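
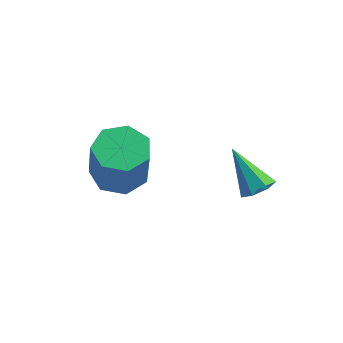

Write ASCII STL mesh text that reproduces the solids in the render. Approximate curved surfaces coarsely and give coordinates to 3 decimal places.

solid 
facet normal -0.246 0.290 -0.925
outer loop
vertex -3.041 -3.281 2.024
vertex -3.697 -2.668 2.391
vertex -2.761 -2.505 2.193
endloop
endfacet
facet normal 0.911 -0.258 -0.323
outer loop
vertex -3.041 -3.281 2.024
vertex -2.761 -2.505 2.193
vertex -2.548 -3.866 3.882
endloop
endfacet
facet normal 0.911 -0.258 -0.323
outer loop
vertex -2.548 -3.866 3.882
vertex -2.761 -2.505 2.193
vertex -2.268 -3.09 4.052
endloop
endfacet
facet normal 0.245 -0.291 0.925
outer loop
vertex -2.548 -3.866 3.882
vertex -2.268 -3.09 4.052
vertex -3.203 -3.252 4.249
endloop
endfacet
facet normal -0.246 0.292 -0.924
outer loop
vertex -2.761 -2.505 2.193
vertex -3.697 -2.668 2.391
vertex -3.185 -1.852 2.512
endloop
endfacet
facet normal 0.828 0.559 -0.044
outer loop
vertex -2.761 -2.505 2.193
vertex -3.185 -1.852 2.512
vertex -2.268 -3.09 4.052
endloop
endfacet
facet normal 0.828 0.559 -0.044
outer loop
vertex -2.268 -3.09 4.052
vertex -3.185 -1.852 2.512
vertex -2.692 -2.437 4.37
endloop
endfacet
facet normal 0.245 -0.291 0.925
outer loop
vertex -2.268 -3.09 4.052
vertex -2.692 -2.437 4.37
vertex -3.203 -3.252 4.249
endloop
endfacet
facet normal -0.245 0.291 -0.925
outer loop
vertex -3.185 -1.852 2.512
vertex -3.697 -2.668 2.391
vertex -3.995 -1.813 2.739
endloop
endfacet
facet normal 0.121 0.956 0.269
outer loop
vertex -3.185 -1.852 2.512
vertex -3.995 -1.813 2.739
vertex -2.692 -2.437 4.37
endloop
endfacet
facet normal 0.122 0.956 0.268
outer loop
vertex -2.692 -2.437 4.37
vertex -3.995 -1.813 2.739
vertex -3.502 -2.398 4.598
endloop
endfacet
facet normal 0.246 -0.292 0.924
outer loop
vertex -2.692 -2.437 4.37
vertex -3.502 -2.398 4.598
vertex -3.203 -3.252 4.249
endloop
endfacet
facet normal -0.245 0.291 -0.925
outer loop
vertex -3.995 -1.813 2.739
vertex -3.697 -2.668 2.391
vertex -4.58 -2.417 2.704
endloop
endfacet
facet normal -0.676 0.633 0.378
outer loop
vertex -3.995 -1.813 2.739
vertex -4.58 -2.417 2.704
vertex -3.502 -2.398 4.598
endloop
endfacet
facet normal -0.676 0.632 0.378
outer loop
vertex -3.502 -2.398 4.598
vertex -4.58 -2.417 2.704
vertex -4.087 -3.002 4.562
endloop
endfacet
facet normal 0.245 -0.292 0.925
outer loop
vertex -3.502 -2.398 4.598
vertex -4.087 -3.002 4.562
vertex -3.203 -3.252 4.249
endloop
endfacet
facet normal -0.245 0.291 -0.925
outer loop
vertex -4.58 -2.417 2.704
vertex -3.697 -2.668 2.391
vertex -4.5 -3.21 2.433
endloop
endfacet
facet normal -0.965 -0.167 0.203
outer loop
vertex -4.58 -2.417 2.704
vertex -4.5 -3.21 2.433
vertex -4.087 -3.002 4.562
endloop
endfacet
facet normal -0.965 -0.168 0.204
outer loop
vertex -4.087 -3.002 4.562
vertex -4.5 -3.21 2.433
vertex -4.006 -3.795 4.292
endloop
endfacet
facet normal 0.246 -0.290 0.925
outer loop
vertex -4.087 -3.002 4.562
vertex -4.006 -3.795 4.292
vertex -3.203 -3.252 4.249
endloop
endfacet
facet normal -0.245 0.292 -0.924
outer loop
vertex -4.5 -3.21 2.433
vertex -3.697 -2.668 2.391
vertex -3.815 -3.594 2.13
endloop
endfacet
facet normal -0.527 -0.841 -0.125
outer loop
vertex -4.5 -3.21 2.433
vertex -3.815 -3.594 2.13
vertex -4.006 -3.795 4.292
endloop
endfacet
facet normal -0.527 -0.841 -0.125
outer loop
vertex -4.006 -3.795 4.292
vertex -3.815 -3.594 2.13
vertex -3.322 -4.179 3.989
endloop
endfacet
facet normal 0.246 -0.291 0.925
outer loop
vertex -4.006 -3.795 4.292
vertex -3.322 -4.179 3.989
vertex -3.203 -3.252 4.249
endloop
endfacet
facet normal -0.245 0.292 -0.925
outer loop
vertex -3.815 -3.594 2.13
vertex -3.697 -2.668 2.391
vertex -3.041 -3.281 2.024
endloop
endfacet
facet normal 0.307 -0.881 -0.359
outer loop
vertex -3.815 -3.594 2.13
vertex -3.041 -3.281 2.024
vertex -3.322 -4.179 3.989
endloop
endfacet
facet normal 0.307 -0.881 -0.359
outer loop
vertex -3.322 -4.179 3.989
vertex -3.041 -3.281 2.024
vertex -2.548 -3.866 3.882
endloop
endfacet
facet normal 0.245 -0.291 0.925
outer loop
vertex -3.322 -4.179 3.989
vertex -2.548 -3.866 3.882
vertex -3.203 -3.252 4.249
endloop
endfacet
facet normal 0.613 -0.100 -0.784
outer loop
vertex 0.709 -0.821 2.229
vertex 0.236 -0.619 1.833
vertex 0.686 -0.265 2.14
endloop
endfacet
facet normal 0.558 0.154 0.816
outer loop
vertex 0.709 -0.821 2.229
vertex 0.686 -0.265 2.14
vertex -0.856 -0.441 3.227
endloop
endfacet
facet normal 0.614 -0.101 -0.783
outer loop
vertex 0.686 -0.265 2.14
vertex 0.236 -0.619 1.833
vertex 0.324 0.025 1.819
endloop
endfacet
facet normal 0.245 0.841 0.483
outer loop
vertex 0.686 -0.265 2.14
vertex 0.324 0.025 1.819
vertex -0.856 -0.441 3.227
endloop
endfacet
facet normal 0.612 -0.101 -0.784
outer loop
vertex 0.324 0.025 1.819
vertex 0.236 -0.619 1.833
vertex -0.105 -0.17 1.509
endloop
endfacet
facet normal -0.396 0.918 -0.029
outer loop
vertex 0.324 0.025 1.819
vertex -0.105 -0.17 1.509
vertex -0.856 -0.441 3.227
endloop
endfacet
facet normal 0.613 -0.099 -0.783
outer loop
vertex -0.105 -0.17 1.509
vertex 0.236 -0.619 1.833
vertex -0.277 -0.703 1.442
endloop
endfacet
facet normal -0.884 0.327 -0.335
outer loop
vertex -0.105 -0.17 1.509
vertex -0.277 -0.703 1.442
vertex -0.856 -0.441 3.227
endloop
endfacet
facet normal 0.613 -0.099 -0.784
outer loop
vertex -0.277 -0.703 1.442
vertex 0.236 -0.619 1.833
vertex -0.063 -1.173 1.669
endloop
endfacet
facet normal -0.850 -0.486 -0.204
outer loop
vertex -0.277 -0.703 1.442
vertex -0.063 -1.173 1.669
vertex -0.856 -0.441 3.227
endloop
endfacet
facet normal 0.614 -0.100 -0.783
outer loop
vertex -0.063 -1.173 1.669
vertex 0.236 -0.619 1.833
vertex 0.376 -1.225 2.02
endloop
endfacet
facet normal -0.320 -0.910 0.265
outer loop
vertex -0.063 -1.173 1.669
vertex 0.376 -1.225 2.02
vertex -0.856 -0.441 3.227
endloop
endfacet
facet normal 0.613 -0.100 -0.784
outer loop
vertex 0.376 -1.225 2.02
vertex 0.236 -0.619 1.833
vertex 0.709 -0.821 2.229
endloop
endfacet
facet normal 0.307 -0.624 0.718
outer loop
vertex 0.376 -1.225 2.02
vertex 0.709 -0.821 2.229
vertex -0.856 -0.441 3.227
endloop
endfacet

endsolid


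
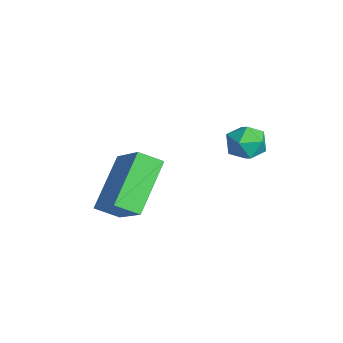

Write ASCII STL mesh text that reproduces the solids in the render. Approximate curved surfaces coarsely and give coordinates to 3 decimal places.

solid 
facet normal 0.374 0.913 0.163
outer loop
vertex 1.976 0.774 -0.435
vertex 1.599 0.832 0.107
vertex 2.208 0.574 0.153
endloop
endfacet
facet normal 0.852 0.497 -0.167
outer loop
vertex 1.976 0.774 -0.435
vertex 2.208 0.574 0.153
vertex 2.316 0.207 -0.388
endloop
endfacet
facet normal 0.563 0.273 -0.780
outer loop
vertex 1.976 0.774 -0.435
vertex 2.316 0.207 -0.388
vertex 1.774 0.238 -0.768
endloop
endfacet
facet normal -0.091 0.550 -0.830
outer loop
vertex 1.976 0.774 -0.435
vertex 1.774 0.238 -0.768
vertex 1.331 0.625 -0.463
endloop
endfacet
facet normal -0.208 0.947 -0.246
outer loop
vertex 1.976 0.774 -0.435
vertex 1.331 0.625 -0.463
vertex 1.599 0.832 0.107
endloop
endfacet
facet normal 0.967 -0.075 0.244
outer loop
vertex 2.316 0.207 -0.388
vertex 2.208 0.574 0.153
vertex 2.149 -0.085 0.183
endloop
endfacet
facet normal 0.195 0.598 0.777
outer loop
vertex 2.208 0.574 0.153
vertex 1.599 0.832 0.107
vertex 1.706 0.302 0.488
endloop
endfacet
facet normal -0.749 0.653 0.115
outer loop
vertex 1.599 0.832 0.107
vertex 1.331 0.625 -0.463
vertex 1.164 0.333 0.108
endloop
endfacet
facet normal -0.560 0.012 -0.829
outer loop
vertex 1.331 0.625 -0.463
vertex 1.774 0.238 -0.768
vertex 1.272 -0.034 -0.433
endloop
endfacet
facet normal 0.499 -0.437 -0.748
outer loop
vertex 1.774 0.238 -0.768
vertex 2.316 0.207 -0.388
vertex 1.881 -0.292 -0.387
endloop
endfacet
facet normal 0.091 -0.550 0.830
outer loop
vertex 1.504 -0.234 0.155
vertex 2.149 -0.085 0.183
vertex 1.706 0.302 0.488
endloop
endfacet
facet normal -0.563 -0.273 0.780
outer loop
vertex 1.504 -0.234 0.155
vertex 1.706 0.302 0.488
vertex 1.164 0.333 0.108
endloop
endfacet
facet normal -0.852 -0.497 0.167
outer loop
vertex 1.504 -0.234 0.155
vertex 1.164 0.333 0.108
vertex 1.272 -0.034 -0.433
endloop
endfacet
facet normal -0.374 -0.913 -0.163
outer loop
vertex 1.504 -0.234 0.155
vertex 1.272 -0.034 -0.433
vertex 1.881 -0.292 -0.387
endloop
endfacet
facet normal 0.208 -0.947 0.246
outer loop
vertex 1.504 -0.234 0.155
vertex 1.881 -0.292 -0.387
vertex 2.149 -0.085 0.183
endloop
endfacet
facet normal 0.560 -0.012 0.829
outer loop
vertex 1.706 0.302 0.488
vertex 2.149 -0.085 0.183
vertex 2.208 0.574 0.153
endloop
endfacet
facet normal -0.499 0.437 0.748
outer loop
vertex 1.164 0.333 0.108
vertex 1.706 0.302 0.488
vertex 1.599 0.832 0.107
endloop
endfacet
facet normal -0.967 0.075 -0.244
outer loop
vertex 1.272 -0.034 -0.433
vertex 1.164 0.333 0.108
vertex 1.331 0.625 -0.463
endloop
endfacet
facet normal -0.195 -0.598 -0.777
outer loop
vertex 1.881 -0.292 -0.387
vertex 1.272 -0.034 -0.433
vertex 1.774 0.238 -0.768
endloop
endfacet
facet normal 0.749 -0.653 -0.115
outer loop
vertex 2.149 -0.085 0.183
vertex 1.881 -0.292 -0.387
vertex 2.316 0.207 -0.388
endloop
endfacet
facet normal -0.588 0.524 0.616
outer loop
vertex -0.4 -2.851 -1.548
vertex 0.923 -2.61 -0.491
vertex -0.203 -2.154 -1.953
endloop
endfacet
facet normal -0.774 -0.140 -0.618
outer loop
vertex 0.937 -3.17 -3.149
vertex -0.4 -2.851 -1.548
vertex -0.203 -2.154 -1.953
endloop
endfacet
facet normal -0.588 0.524 0.616
outer loop
vertex -0.203 -2.154 -1.953
vertex 0.923 -2.61 -0.491
vertex 1.119 -1.912 -0.897
endloop
endfacet
facet normal 0.236 0.840 -0.488
outer loop
vertex 1.119 -1.912 -0.897
vertex 0.937 -3.17 -3.149
vertex -0.203 -2.154 -1.953
endloop
endfacet
facet normal -0.237 -0.840 0.488
outer loop
vertex -0.4 -2.851 -1.548
vertex 2.063 -3.626 -1.687
vertex 0.923 -2.61 -0.491
endloop
endfacet
facet normal -0.774 -0.142 -0.618
outer loop
vertex 0.741 -3.868 -2.743
vertex -0.4 -2.851 -1.548
vertex 0.937 -3.17 -3.149
endloop
endfacet
facet normal -0.237 -0.840 0.489
outer loop
vertex 0.741 -3.868 -2.743
vertex 2.063 -3.626 -1.687
vertex -0.4 -2.851 -1.548
endloop
endfacet
facet normal 0.774 0.142 0.617
outer loop
vertex 0.923 -2.61 -0.491
vertex 2.063 -3.626 -1.687
vertex 1.119 -1.912 -0.897
endloop
endfacet
facet normal 0.237 0.840 -0.488
outer loop
vertex 2.26 -2.929 -2.092
vertex 0.937 -3.17 -3.149
vertex 1.119 -1.912 -0.897
endloop
endfacet
facet normal 0.773 0.141 0.618
outer loop
vertex 1.119 -1.912 -0.897
vertex 2.063 -3.626 -1.687
vertex 2.26 -2.929 -2.092
endloop
endfacet
facet normal 0.588 -0.524 -0.616
outer loop
vertex 2.26 -2.929 -2.092
vertex 0.741 -3.868 -2.743
vertex 0.937 -3.17 -3.149
endloop
endfacet
facet normal 0.588 -0.524 -0.616
outer loop
vertex 2.063 -3.626 -1.687
vertex 0.741 -3.868 -2.743
vertex 2.26 -2.929 -2.092
endloop
endfacet

endsolid


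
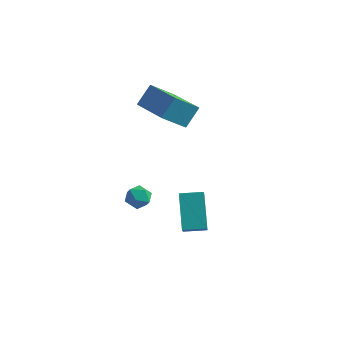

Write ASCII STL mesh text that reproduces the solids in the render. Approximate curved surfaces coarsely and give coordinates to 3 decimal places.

solid 
facet normal -0.513 -0.547 0.662
outer loop
vertex -1.593 1.264 4.089
vertex -3.363 2.459 3.704
vertex -1.944 0.438 3.135
endloop
endfacet
facet normal 0.815 -0.551 0.177
outer loop
vertex -1.077 1.361 2.016
vertex -1.593 1.264 4.089
vertex -1.944 0.438 3.135
endloop
endfacet
facet normal -0.512 -0.546 0.663
outer loop
vertex -1.944 0.438 3.135
vertex -3.363 2.459 3.704
vertex -3.714 1.632 2.751
endloop
endfacet
facet normal -0.268 -0.631 -0.728
outer loop
vertex -3.714 1.632 2.751
vertex -1.077 1.361 2.016
vertex -1.944 0.438 3.135
endloop
endfacet
facet normal 0.268 0.631 0.728
outer loop
vertex -1.593 1.264 4.089
vertex -2.496 3.382 2.585
vertex -3.363 2.459 3.704
endloop
endfacet
facet normal 0.816 -0.551 0.177
outer loop
vertex -0.726 2.188 2.969
vertex -1.593 1.264 4.089
vertex -1.077 1.361 2.016
endloop
endfacet
facet normal 0.268 0.631 0.728
outer loop
vertex -0.726 2.188 2.969
vertex -2.496 3.382 2.585
vertex -1.593 1.264 4.089
endloop
endfacet
facet normal -0.816 0.551 -0.178
outer loop
vertex -3.363 2.459 3.704
vertex -2.496 3.382 2.585
vertex -3.714 1.632 2.751
endloop
endfacet
facet normal -0.268 -0.631 -0.728
outer loop
vertex -2.847 2.556 1.631
vertex -1.077 1.361 2.016
vertex -3.714 1.632 2.751
endloop
endfacet
facet normal -0.816 0.551 -0.177
outer loop
vertex -3.714 1.632 2.751
vertex -2.496 3.382 2.585
vertex -2.847 2.556 1.631
endloop
endfacet
facet normal 0.513 0.546 -0.663
outer loop
vertex -2.847 2.556 1.631
vertex -0.726 2.188 2.969
vertex -1.077 1.361 2.016
endloop
endfacet
facet normal 0.513 0.547 -0.662
outer loop
vertex -2.496 3.382 2.585
vertex -0.726 2.188 2.969
vertex -2.847 2.556 1.631
endloop
endfacet
facet normal -0.916 -0.394 -0.077
outer loop
vertex 0.403 -3.204 1.159
vertex 0.161 -2.483 0.35
vertex 1.073 -4.498 -0.196
endloop
endfacet
facet normal 0.218 -0.650 0.728
outer loop
vertex 2.099 -4.057 -0.11
vertex 0.403 -3.204 1.159
vertex 1.073 -4.498 -0.196
endloop
endfacet
facet normal -0.916 -0.394 -0.077
outer loop
vertex 1.073 -4.498 -0.196
vertex 0.161 -2.483 0.35
vertex 0.831 -3.777 -1.005
endloop
endfacet
facet normal 0.337 -0.651 -0.681
outer loop
vertex 0.831 -3.777 -1.005
vertex 2.099 -4.057 -0.11
vertex 1.073 -4.498 -0.196
endloop
endfacet
facet normal -0.337 0.651 0.681
outer loop
vertex 0.403 -3.204 1.159
vertex 1.187 -2.042 0.436
vertex 0.161 -2.483 0.35
endloop
endfacet
facet normal 0.218 -0.650 0.728
outer loop
vertex 1.429 -2.763 1.245
vertex 0.403 -3.204 1.159
vertex 2.099 -4.057 -0.11
endloop
endfacet
facet normal -0.337 0.651 0.681
outer loop
vertex 1.429 -2.763 1.245
vertex 1.187 -2.042 0.436
vertex 0.403 -3.204 1.159
endloop
endfacet
facet normal -0.218 0.650 -0.728
outer loop
vertex 0.161 -2.483 0.35
vertex 1.187 -2.042 0.436
vertex 0.831 -3.777 -1.005
endloop
endfacet
facet normal 0.337 -0.651 -0.681
outer loop
vertex 1.857 -3.336 -0.919
vertex 2.099 -4.057 -0.11
vertex 0.831 -3.777 -1.005
endloop
endfacet
facet normal -0.218 0.650 -0.728
outer loop
vertex 0.831 -3.777 -1.005
vertex 1.187 -2.042 0.436
vertex 1.857 -3.336 -0.919
endloop
endfacet
facet normal 0.916 0.394 0.077
outer loop
vertex 1.857 -3.336 -0.919
vertex 1.429 -2.763 1.245
vertex 2.099 -4.057 -0.11
endloop
endfacet
facet normal 0.916 0.394 0.077
outer loop
vertex 1.187 -2.042 0.436
vertex 1.429 -2.763 1.245
vertex 1.857 -3.336 -0.919
endloop
endfacet
facet normal 0.437 0.753 -0.492
outer loop
vertex -2.361 -0.464 -2.78
vertex -2.874 -0.001 -2.527
vertex -2.255 -0.11 -2.144
endloop
endfacet
facet normal 0.918 0.262 -0.299
outer loop
vertex -2.361 -0.464 -2.78
vertex -2.255 -0.11 -2.144
vertex -2.072 -0.82 -2.204
endloop
endfacet
facet normal 0.724 -0.362 -0.587
outer loop
vertex -2.361 -0.464 -2.78
vertex -2.072 -0.82 -2.204
vertex -2.578 -1.15 -2.625
endloop
endfacet
facet normal 0.125 -0.256 -0.958
outer loop
vertex -2.361 -0.464 -2.78
vertex -2.578 -1.15 -2.625
vertex -3.073 -0.644 -2.825
endloop
endfacet
facet normal -0.053 0.433 -0.900
outer loop
vertex -2.361 -0.464 -2.78
vertex -3.073 -0.644 -2.825
vertex -2.874 -0.001 -2.527
endloop
endfacet
facet normal 0.890 0.195 0.412
outer loop
vertex -2.072 -0.82 -2.204
vertex -2.255 -0.11 -2.144
vertex -2.407 -0.576 -1.595
endloop
endfacet
facet normal 0.114 0.989 0.098
outer loop
vertex -2.255 -0.11 -2.144
vertex -2.874 -0.001 -2.527
vertex -2.902 -0.07 -1.795
endloop
endfacet
facet normal -0.680 0.471 -0.563
outer loop
vertex -2.874 -0.001 -2.527
vertex -3.073 -0.644 -2.825
vertex -3.408 -0.4 -2.216
endloop
endfacet
facet normal -0.394 -0.644 -0.656
outer loop
vertex -3.073 -0.644 -2.825
vertex -2.578 -1.15 -2.625
vertex -3.225 -1.11 -2.276
endloop
endfacet
facet normal 0.577 -0.815 -0.055
outer loop
vertex -2.578 -1.15 -2.625
vertex -2.072 -0.82 -2.204
vertex -2.606 -1.219 -1.893
endloop
endfacet
facet normal -0.125 0.256 0.958
outer loop
vertex -3.119 -0.756 -1.64
vertex -2.407 -0.576 -1.595
vertex -2.902 -0.07 -1.795
endloop
endfacet
facet normal -0.724 0.362 0.587
outer loop
vertex -3.119 -0.756 -1.64
vertex -2.902 -0.07 -1.795
vertex -3.408 -0.4 -2.216
endloop
endfacet
facet normal -0.918 -0.262 0.299
outer loop
vertex -3.119 -0.756 -1.64
vertex -3.408 -0.4 -2.216
vertex -3.225 -1.11 -2.276
endloop
endfacet
facet normal -0.437 -0.753 0.492
outer loop
vertex -3.119 -0.756 -1.64
vertex -3.225 -1.11 -2.276
vertex -2.606 -1.219 -1.893
endloop
endfacet
facet normal 0.053 -0.433 0.900
outer loop
vertex -3.119 -0.756 -1.64
vertex -2.606 -1.219 -1.893
vertex -2.407 -0.576 -1.595
endloop
endfacet
facet normal 0.394 0.644 0.656
outer loop
vertex -2.902 -0.07 -1.795
vertex -2.407 -0.576 -1.595
vertex -2.255 -0.11 -2.144
endloop
endfacet
facet normal -0.577 0.815 0.055
outer loop
vertex -3.408 -0.4 -2.216
vertex -2.902 -0.07 -1.795
vertex -2.874 -0.001 -2.527
endloop
endfacet
facet normal -0.890 -0.195 -0.412
outer loop
vertex -3.225 -1.11 -2.276
vertex -3.408 -0.4 -2.216
vertex -3.073 -0.644 -2.825
endloop
endfacet
facet normal -0.114 -0.989 -0.098
outer loop
vertex -2.606 -1.219 -1.893
vertex -3.225 -1.11 -2.276
vertex -2.578 -1.15 -2.625
endloop
endfacet
facet normal 0.680 -0.471 0.563
outer loop
vertex -2.407 -0.576 -1.595
vertex -2.606 -1.219 -1.893
vertex -2.072 -0.82 -2.204
endloop
endfacet

endsolid


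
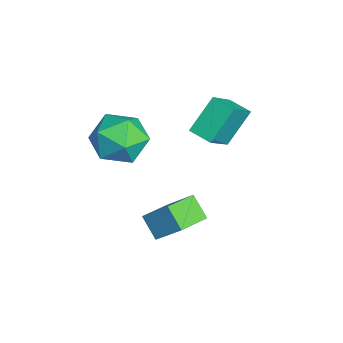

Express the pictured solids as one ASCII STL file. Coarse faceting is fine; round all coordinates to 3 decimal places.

solid 
facet normal -0.662 0.713 -0.233
outer loop
vertex -0.795 -1.468 -2.763
vertex -0.139 -1.081 -3.442
vertex -1.32 -2.27 -3.727
endloop
endfacet
facet normal -0.643 -0.379 0.665
outer loop
vertex -0.441 -3.219 -3.418
vertex -0.795 -1.468 -2.763
vertex -1.32 -2.27 -3.727
endloop
endfacet
facet normal -0.662 0.713 -0.233
outer loop
vertex -1.32 -2.27 -3.727
vertex -0.139 -1.081 -3.442
vertex -0.665 -1.884 -4.406
endloop
endfacet
facet normal -0.387 -0.590 -0.709
outer loop
vertex -0.665 -1.884 -4.406
vertex -0.441 -3.219 -3.418
vertex -1.32 -2.27 -3.727
endloop
endfacet
facet normal 0.387 0.589 0.709
outer loop
vertex -0.795 -1.468 -2.763
vertex 0.74 -2.03 -3.133
vertex -0.139 -1.081 -3.442
endloop
endfacet
facet normal -0.642 -0.379 0.666
outer loop
vertex 0.085 -2.416 -2.454
vertex -0.795 -1.468 -2.763
vertex -0.441 -3.219 -3.418
endloop
endfacet
facet normal 0.387 0.590 0.709
outer loop
vertex 0.085 -2.416 -2.454
vertex 0.74 -2.03 -3.133
vertex -0.795 -1.468 -2.763
endloop
endfacet
facet normal 0.643 0.379 -0.666
outer loop
vertex -0.139 -1.081 -3.442
vertex 0.74 -2.03 -3.133
vertex -0.665 -1.884 -4.406
endloop
endfacet
facet normal -0.386 -0.590 -0.709
outer loop
vertex 0.215 -2.832 -4.097
vertex -0.441 -3.219 -3.418
vertex -0.665 -1.884 -4.406
endloop
endfacet
facet normal 0.643 0.379 -0.666
outer loop
vertex -0.665 -1.884 -4.406
vertex 0.74 -2.03 -3.133
vertex 0.215 -2.832 -4.097
endloop
endfacet
facet normal 0.662 -0.713 0.233
outer loop
vertex 0.215 -2.832 -4.097
vertex 0.085 -2.416 -2.454
vertex -0.441 -3.219 -3.418
endloop
endfacet
facet normal 0.661 -0.713 0.233
outer loop
vertex 0.74 -2.03 -3.133
vertex 0.085 -2.416 -2.454
vertex 0.215 -2.832 -4.097
endloop
endfacet
facet normal -0.386 0.549 0.741
outer loop
vertex -3.871 -0.458 -0.314
vertex -3.216 0.201 -0.461
vertex -4.826 0.262 -1.346
endloop
endfacet
facet normal -0.696 -0.701 0.156
outer loop
vertex -4.204 -0.621 -2.539
vertex -3.871 -0.458 -0.314
vertex -4.826 0.262 -1.346
endloop
endfacet
facet normal -0.387 0.548 0.742
outer loop
vertex -4.826 0.262 -1.346
vertex -3.216 0.201 -0.461
vertex -4.172 0.921 -1.492
endloop
endfacet
facet normal -0.605 0.456 -0.653
outer loop
vertex -4.172 0.921 -1.492
vertex -4.204 -0.621 -2.539
vertex -4.826 0.262 -1.346
endloop
endfacet
facet normal 0.605 -0.456 0.653
outer loop
vertex -3.871 -0.458 -0.314
vertex -2.594 -0.682 -1.654
vertex -3.216 0.201 -0.461
endloop
endfacet
facet normal -0.696 -0.701 0.156
outer loop
vertex -3.248 -1.341 -1.508
vertex -3.871 -0.458 -0.314
vertex -4.204 -0.621 -2.539
endloop
endfacet
facet normal 0.605 -0.456 0.653
outer loop
vertex -3.248 -1.341 -1.508
vertex -2.594 -0.682 -1.654
vertex -3.871 -0.458 -0.314
endloop
endfacet
facet normal 0.696 0.701 -0.156
outer loop
vertex -3.216 0.201 -0.461
vertex -2.594 -0.682 -1.654
vertex -4.172 0.921 -1.492
endloop
endfacet
facet normal -0.605 0.456 -0.653
outer loop
vertex -3.549 0.038 -2.686
vertex -4.204 -0.621 -2.539
vertex -4.172 0.921 -1.492
endloop
endfacet
facet normal 0.696 0.701 -0.155
outer loop
vertex -4.172 0.921 -1.492
vertex -2.594 -0.682 -1.654
vertex -3.549 0.038 -2.686
endloop
endfacet
facet normal 0.386 -0.549 -0.741
outer loop
vertex -3.549 0.038 -2.686
vertex -3.248 -1.341 -1.508
vertex -4.204 -0.621 -2.539
endloop
endfacet
facet normal 0.387 -0.549 -0.741
outer loop
vertex -2.594 -0.682 -1.654
vertex -3.248 -1.341 -1.508
vertex -3.549 0.038 -2.686
endloop
endfacet
facet normal -0.962 0.072 0.262
outer loop
vertex -4.792 -3.838 -2.559
vertex -4.513 -4.109 -1.458
vertex -4.522 -2.993 -1.8
endloop
endfacet
facet normal -0.812 0.511 -0.280
outer loop
vertex -4.792 -3.838 -2.559
vertex -4.522 -2.993 -1.8
vertex -4.116 -2.947 -2.893
endloop
endfacet
facet normal -0.560 0.118 -0.820
outer loop
vertex -4.792 -3.838 -2.559
vertex -4.116 -2.947 -2.893
vertex -3.856 -4.035 -3.227
endloop
endfacet
facet normal -0.555 -0.565 -0.611
outer loop
vertex -4.792 -3.838 -2.559
vertex -3.856 -4.035 -3.227
vertex -4.101 -4.753 -2.34
endloop
endfacet
facet normal -0.803 -0.593 0.058
outer loop
vertex -4.792 -3.838 -2.559
vertex -4.101 -4.753 -2.34
vertex -4.513 -4.109 -1.458
endloop
endfacet
facet normal -0.294 0.953 -0.069
outer loop
vertex -4.116 -2.947 -2.893
vertex -4.522 -2.993 -1.8
vertex -3.419 -2.667 -2.0
endloop
endfacet
facet normal -0.536 0.243 0.808
outer loop
vertex -4.522 -2.993 -1.8
vertex -4.513 -4.109 -1.458
vertex -3.664 -3.385 -1.113
endloop
endfacet
facet normal -0.278 -0.833 0.478
outer loop
vertex -4.513 -4.109 -1.458
vertex -4.101 -4.753 -2.34
vertex -3.404 -4.473 -1.447
endloop
endfacet
facet normal 0.123 -0.788 -0.604
outer loop
vertex -4.101 -4.753 -2.34
vertex -3.856 -4.035 -3.227
vertex -2.998 -4.427 -2.54
endloop
endfacet
facet normal 0.113 0.316 -0.942
outer loop
vertex -3.856 -4.035 -3.227
vertex -4.116 -2.947 -2.893
vertex -3.007 -3.311 -2.882
endloop
endfacet
facet normal 0.555 0.565 0.611
outer loop
vertex -2.728 -3.582 -1.781
vertex -3.419 -2.667 -2.0
vertex -3.664 -3.385 -1.113
endloop
endfacet
facet normal 0.560 -0.118 0.820
outer loop
vertex -2.728 -3.582 -1.781
vertex -3.664 -3.385 -1.113
vertex -3.404 -4.473 -1.447
endloop
endfacet
facet normal 0.812 -0.511 0.280
outer loop
vertex -2.728 -3.582 -1.781
vertex -3.404 -4.473 -1.447
vertex -2.998 -4.427 -2.54
endloop
endfacet
facet normal 0.962 -0.072 -0.262
outer loop
vertex -2.728 -3.582 -1.781
vertex -2.998 -4.427 -2.54
vertex -3.007 -3.311 -2.882
endloop
endfacet
facet normal 0.803 0.593 -0.058
outer loop
vertex -2.728 -3.582 -1.781
vertex -3.007 -3.311 -2.882
vertex -3.419 -2.667 -2.0
endloop
endfacet
facet normal -0.123 0.788 0.604
outer loop
vertex -3.664 -3.385 -1.113
vertex -3.419 -2.667 -2.0
vertex -4.522 -2.993 -1.8
endloop
endfacet
facet normal -0.113 -0.316 0.942
outer loop
vertex -3.404 -4.473 -1.447
vertex -3.664 -3.385 -1.113
vertex -4.513 -4.109 -1.458
endloop
endfacet
facet normal 0.294 -0.953 0.069
outer loop
vertex -2.998 -4.427 -2.54
vertex -3.404 -4.473 -1.447
vertex -4.101 -4.753 -2.34
endloop
endfacet
facet normal 0.536 -0.243 -0.808
outer loop
vertex -3.007 -3.311 -2.882
vertex -2.998 -4.427 -2.54
vertex -3.856 -4.035 -3.227
endloop
endfacet
facet normal 0.278 0.833 -0.478
outer loop
vertex -3.419 -2.667 -2.0
vertex -3.007 -3.311 -2.882
vertex -4.116 -2.947 -2.893
endloop
endfacet

endsolid


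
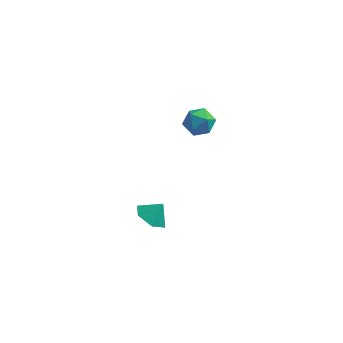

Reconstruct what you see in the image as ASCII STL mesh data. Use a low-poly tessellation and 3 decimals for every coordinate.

solid 
facet normal -0.184 0.915 0.358
outer loop
vertex 2.998 4.792 -0.828
vertex 2.153 4.438 -0.358
vertex 3.058 4.428 0.134
endloop
endfacet
facet normal 0.516 0.811 0.275
outer loop
vertex 2.998 4.792 -0.828
vertex 3.058 4.428 0.134
vertex 3.791 4.194 -0.552
endloop
endfacet
facet normal 0.636 0.654 -0.410
outer loop
vertex 2.998 4.792 -0.828
vertex 3.791 4.194 -0.552
vertex 3.338 4.06 -1.468
endloop
endfacet
facet normal 0.009 0.661 -0.751
outer loop
vertex 2.998 4.792 -0.828
vertex 3.338 4.06 -1.468
vertex 2.326 4.21 -1.348
endloop
endfacet
facet normal -0.498 0.822 -0.276
outer loop
vertex 2.998 4.792 -0.828
vertex 2.326 4.21 -1.348
vertex 2.153 4.438 -0.358
endloop
endfacet
facet normal 0.703 0.244 0.668
outer loop
vertex 3.791 4.194 -0.552
vertex 3.058 4.428 0.134
vertex 3.434 3.47 0.088
endloop
endfacet
facet normal -0.431 0.413 0.802
outer loop
vertex 3.058 4.428 0.134
vertex 2.153 4.438 -0.358
vertex 2.422 3.62 0.208
endloop
endfacet
facet normal -0.938 0.264 -0.225
outer loop
vertex 2.153 4.438 -0.358
vertex 2.326 4.21 -1.348
vertex 1.969 3.486 -0.708
endloop
endfacet
facet normal -0.118 0.002 -0.993
outer loop
vertex 2.326 4.21 -1.348
vertex 3.338 4.06 -1.468
vertex 2.702 3.252 -1.394
endloop
endfacet
facet normal 0.897 -0.011 -0.442
outer loop
vertex 3.338 4.06 -1.468
vertex 3.791 4.194 -0.552
vertex 3.607 3.242 -0.902
endloop
endfacet
facet normal -0.009 -0.661 0.751
outer loop
vertex 2.762 2.888 -0.432
vertex 3.434 3.47 0.088
vertex 2.422 3.62 0.208
endloop
endfacet
facet normal -0.636 -0.654 0.410
outer loop
vertex 2.762 2.888 -0.432
vertex 2.422 3.62 0.208
vertex 1.969 3.486 -0.708
endloop
endfacet
facet normal -0.516 -0.811 -0.275
outer loop
vertex 2.762 2.888 -0.432
vertex 1.969 3.486 -0.708
vertex 2.702 3.252 -1.394
endloop
endfacet
facet normal 0.184 -0.915 -0.358
outer loop
vertex 2.762 2.888 -0.432
vertex 2.702 3.252 -1.394
vertex 3.607 3.242 -0.902
endloop
endfacet
facet normal 0.498 -0.822 0.276
outer loop
vertex 2.762 2.888 -0.432
vertex 3.607 3.242 -0.902
vertex 3.434 3.47 0.088
endloop
endfacet
facet normal 0.118 -0.002 0.993
outer loop
vertex 2.422 3.62 0.208
vertex 3.434 3.47 0.088
vertex 3.058 4.428 0.134
endloop
endfacet
facet normal -0.897 0.011 0.442
outer loop
vertex 1.969 3.486 -0.708
vertex 2.422 3.62 0.208
vertex 2.153 4.438 -0.358
endloop
endfacet
facet normal -0.703 -0.244 -0.668
outer loop
vertex 2.702 3.252 -1.394
vertex 1.969 3.486 -0.708
vertex 2.326 4.21 -1.348
endloop
endfacet
facet normal 0.431 -0.413 -0.802
outer loop
vertex 3.607 3.242 -0.902
vertex 2.702 3.252 -1.394
vertex 3.338 4.06 -1.468
endloop
endfacet
facet normal 0.938 -0.264 0.225
outer loop
vertex 3.434 3.47 0.088
vertex 3.607 3.242 -0.902
vertex 3.791 4.194 -0.552
endloop
endfacet
facet normal -0.493 -0.344 -0.799
outer loop
vertex 2.857 -3.914 -2.495
vertex 1.984 -3.549 -2.114
vertex 2.56 -2.965 -2.72
endloop
endfacet
facet normal 0.951 0.307 0.040
outer loop
vertex 2.857 -3.914 -2.495
vertex 2.56 -2.965 -2.72
vertex 2.556 -3.151 -1.186
endloop
endfacet
facet normal -0.493 -0.344 -0.799
outer loop
vertex 2.56 -2.965 -2.72
vertex 1.984 -3.549 -2.114
vertex 1.687 -2.6 -2.339
endloop
endfacet
facet normal 0.424 0.899 0.110
outer loop
vertex 2.56 -2.965 -2.72
vertex 1.687 -2.6 -2.339
vertex 2.556 -3.151 -1.186
endloop
endfacet
facet normal -0.493 -0.344 -0.799
outer loop
vertex 1.687 -2.6 -2.339
vertex 1.984 -3.549 -2.114
vertex 1.111 -3.184 -1.732
endloop
endfacet
facet normal -0.228 0.801 0.554
outer loop
vertex 1.687 -2.6 -2.339
vertex 1.111 -3.184 -1.732
vertex 2.556 -3.151 -1.186
endloop
endfacet
facet normal -0.493 -0.344 -0.799
outer loop
vertex 1.111 -3.184 -1.732
vertex 1.984 -3.549 -2.114
vertex 1.409 -4.134 -1.507
endloop
endfacet
facet normal -0.354 0.109 0.929
outer loop
vertex 1.111 -3.184 -1.732
vertex 1.409 -4.134 -1.507
vertex 2.556 -3.151 -1.186
endloop
endfacet
facet normal -0.494 -0.344 -0.799
outer loop
vertex 1.409 -4.134 -1.507
vertex 1.984 -3.549 -2.114
vertex 2.281 -4.499 -1.889
endloop
endfacet
facet normal 0.174 -0.483 0.858
outer loop
vertex 1.409 -4.134 -1.507
vertex 2.281 -4.499 -1.889
vertex 2.556 -3.151 -1.186
endloop
endfacet
facet normal -0.493 -0.343 -0.800
outer loop
vertex 2.281 -4.499 -1.889
vertex 1.984 -3.549 -2.114
vertex 2.857 -3.914 -2.495
endloop
endfacet
facet normal 0.825 -0.384 0.414
outer loop
vertex 2.281 -4.499 -1.889
vertex 2.857 -3.914 -2.495
vertex 2.556 -3.151 -1.186
endloop
endfacet

endsolid


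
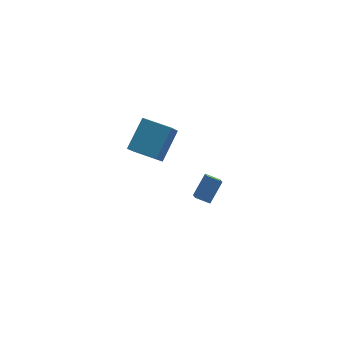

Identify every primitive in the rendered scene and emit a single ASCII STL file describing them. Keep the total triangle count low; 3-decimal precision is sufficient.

solid 
facet normal -0.859 0.289 0.422
outer loop
vertex -1.273 -1.23 -3.714
vertex -0.485 -0.508 -2.606
vertex -1.265 -0.546 -4.166
endloop
endfacet
facet normal -0.512 -0.470 -0.720
outer loop
vertex -0.475 -0.812 -4.554
vertex -1.273 -1.23 -3.714
vertex -1.265 -0.546 -4.166
endloop
endfacet
facet normal -0.859 0.289 0.423
outer loop
vertex -1.265 -0.546 -4.166
vertex -0.485 -0.508 -2.606
vertex -0.477 0.177 -3.058
endloop
endfacet
facet normal 0.010 0.834 -0.551
outer loop
vertex -0.477 0.177 -3.058
vertex -0.475 -0.812 -4.554
vertex -1.265 -0.546 -4.166
endloop
endfacet
facet normal -0.010 -0.834 0.551
outer loop
vertex -1.273 -1.23 -3.714
vertex 0.305 -0.774 -2.994
vertex -0.485 -0.508 -2.606
endloop
endfacet
facet normal -0.512 -0.469 -0.720
outer loop
vertex -0.483 -1.497 -4.102
vertex -1.273 -1.23 -3.714
vertex -0.475 -0.812 -4.554
endloop
endfacet
facet normal -0.011 -0.834 0.552
outer loop
vertex -0.483 -1.497 -4.102
vertex 0.305 -0.774 -2.994
vertex -1.273 -1.23 -3.714
endloop
endfacet
facet normal 0.512 0.469 0.720
outer loop
vertex -0.485 -0.508 -2.606
vertex 0.305 -0.774 -2.994
vertex -0.477 0.177 -3.058
endloop
endfacet
facet normal 0.011 0.834 -0.551
outer loop
vertex 0.313 -0.09 -3.446
vertex -0.475 -0.812 -4.554
vertex -0.477 0.177 -3.058
endloop
endfacet
facet normal 0.512 0.469 0.719
outer loop
vertex -0.477 0.177 -3.058
vertex 0.305 -0.774 -2.994
vertex 0.313 -0.09 -3.446
endloop
endfacet
facet normal 0.859 -0.289 -0.423
outer loop
vertex 0.313 -0.09 -3.446
vertex -0.483 -1.497 -4.102
vertex -0.475 -0.812 -4.554
endloop
endfacet
facet normal 0.859 -0.289 -0.422
outer loop
vertex 0.305 -0.774 -2.994
vertex -0.483 -1.497 -4.102
vertex 0.313 -0.09 -3.446
endloop
endfacet
facet normal -0.481 -0.586 -0.652
outer loop
vertex -3.786 -4.07 2.812
vertex -5.176 -3.147 3.008
vertex -3.331 -3.135 1.635
endloop
endfacet
facet normal 0.827 -0.550 -0.117
outer loop
vertex -2.344 -1.933 2.972
vertex -3.786 -4.07 2.812
vertex -3.331 -3.135 1.635
endloop
endfacet
facet normal -0.482 -0.585 -0.652
outer loop
vertex -3.331 -3.135 1.635
vertex -5.176 -3.147 3.008
vertex -4.721 -2.211 1.832
endloop
endfacet
facet normal 0.290 0.596 -0.749
outer loop
vertex -4.721 -2.211 1.832
vertex -2.344 -1.933 2.972
vertex -3.331 -3.135 1.635
endloop
endfacet
facet normal -0.290 -0.595 0.749
outer loop
vertex -3.786 -4.07 2.812
vertex -4.189 -1.945 4.345
vertex -5.176 -3.147 3.008
endloop
endfacet
facet normal 0.827 -0.549 -0.117
outer loop
vertex -2.799 -2.869 4.148
vertex -3.786 -4.07 2.812
vertex -2.344 -1.933 2.972
endloop
endfacet
facet normal -0.290 -0.595 0.749
outer loop
vertex -2.799 -2.869 4.148
vertex -4.189 -1.945 4.345
vertex -3.786 -4.07 2.812
endloop
endfacet
facet normal -0.827 0.549 0.117
outer loop
vertex -5.176 -3.147 3.008
vertex -4.189 -1.945 4.345
vertex -4.721 -2.211 1.832
endloop
endfacet
facet normal 0.290 0.595 -0.749
outer loop
vertex -3.734 -1.01 3.168
vertex -2.344 -1.933 2.972
vertex -4.721 -2.211 1.832
endloop
endfacet
facet normal -0.827 0.550 0.117
outer loop
vertex -4.721 -2.211 1.832
vertex -4.189 -1.945 4.345
vertex -3.734 -1.01 3.168
endloop
endfacet
facet normal 0.481 0.586 0.652
outer loop
vertex -3.734 -1.01 3.168
vertex -2.799 -2.869 4.148
vertex -2.344 -1.933 2.972
endloop
endfacet
facet normal 0.482 0.586 0.652
outer loop
vertex -4.189 -1.945 4.345
vertex -2.799 -2.869 4.148
vertex -3.734 -1.01 3.168
endloop
endfacet

endsolid


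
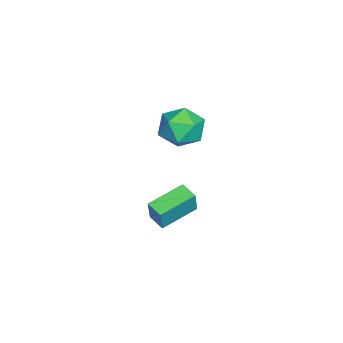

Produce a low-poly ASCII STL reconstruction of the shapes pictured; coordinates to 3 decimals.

solid 
facet normal -0.846 0.521 -0.113
outer loop
vertex -3.836 -2.188 1.564
vertex -4.302 -2.723 2.582
vertex -3.662 -1.664 2.675
endloop
endfacet
facet normal -0.288 0.883 -0.371
outer loop
vertex -3.836 -2.188 1.564
vertex -3.662 -1.664 2.675
vertex -2.731 -1.705 1.856
endloop
endfacet
facet normal 0.020 0.483 -0.876
outer loop
vertex -3.836 -2.188 1.564
vertex -2.731 -1.705 1.856
vertex -2.795 -2.789 1.257
endloop
endfacet
facet normal -0.347 -0.126 -0.929
outer loop
vertex -3.836 -2.188 1.564
vertex -2.795 -2.789 1.257
vertex -3.766 -3.418 1.705
endloop
endfacet
facet normal -0.883 -0.103 -0.458
outer loop
vertex -3.836 -2.188 1.564
vertex -3.766 -3.418 1.705
vertex -4.302 -2.723 2.582
endloop
endfacet
facet normal 0.182 0.970 0.159
outer loop
vertex -2.731 -1.705 1.856
vertex -3.662 -1.664 2.675
vertex -2.514 -1.942 3.055
endloop
endfacet
facet normal -0.721 0.385 0.576
outer loop
vertex -3.662 -1.664 2.675
vertex -4.302 -2.723 2.582
vertex -3.485 -2.571 3.503
endloop
endfacet
facet normal -0.781 -0.625 0.018
outer loop
vertex -4.302 -2.723 2.582
vertex -3.766 -3.418 1.705
vertex -3.549 -3.655 2.904
endloop
endfacet
facet normal 0.086 -0.663 -0.744
outer loop
vertex -3.766 -3.418 1.705
vertex -2.795 -2.789 1.257
vertex -2.618 -3.696 2.085
endloop
endfacet
facet normal 0.681 0.323 -0.657
outer loop
vertex -2.795 -2.789 1.257
vertex -2.731 -1.705 1.856
vertex -1.978 -2.637 2.178
endloop
endfacet
facet normal 0.347 0.126 0.929
outer loop
vertex -2.444 -3.172 3.196
vertex -2.514 -1.942 3.055
vertex -3.485 -2.571 3.503
endloop
endfacet
facet normal -0.020 -0.483 0.876
outer loop
vertex -2.444 -3.172 3.196
vertex -3.485 -2.571 3.503
vertex -3.549 -3.655 2.904
endloop
endfacet
facet normal 0.288 -0.883 0.371
outer loop
vertex -2.444 -3.172 3.196
vertex -3.549 -3.655 2.904
vertex -2.618 -3.696 2.085
endloop
endfacet
facet normal 0.846 -0.521 0.113
outer loop
vertex -2.444 -3.172 3.196
vertex -2.618 -3.696 2.085
vertex -1.978 -2.637 2.178
endloop
endfacet
facet normal 0.883 0.103 0.458
outer loop
vertex -2.444 -3.172 3.196
vertex -1.978 -2.637 2.178
vertex -2.514 -1.942 3.055
endloop
endfacet
facet normal -0.086 0.663 0.744
outer loop
vertex -3.485 -2.571 3.503
vertex -2.514 -1.942 3.055
vertex -3.662 -1.664 2.675
endloop
endfacet
facet normal -0.681 -0.323 0.657
outer loop
vertex -3.549 -3.655 2.904
vertex -3.485 -2.571 3.503
vertex -4.302 -2.723 2.582
endloop
endfacet
facet normal -0.182 -0.970 -0.159
outer loop
vertex -2.618 -3.696 2.085
vertex -3.549 -3.655 2.904
vertex -3.766 -3.418 1.705
endloop
endfacet
facet normal 0.721 -0.385 -0.576
outer loop
vertex -1.978 -2.637 2.178
vertex -2.618 -3.696 2.085
vertex -2.795 -2.789 1.257
endloop
endfacet
facet normal 0.781 0.625 -0.018
outer loop
vertex -2.514 -1.942 3.055
vertex -1.978 -2.637 2.178
vertex -2.731 -1.705 1.856
endloop
endfacet
facet normal -0.655 -0.728 0.201
outer loop
vertex -2.421 -4.161 -2.836
vertex -3.86 -2.735 -2.362
vertex -2.849 -4.146 -4.18
endloop
endfacet
facet normal 0.692 -0.685 -0.228
outer loop
vertex -2.2 -3.425 -4.378
vertex -2.421 -4.161 -2.836
vertex -2.849 -4.146 -4.18
endloop
endfacet
facet normal -0.655 -0.728 0.201
outer loop
vertex -2.849 -4.146 -4.18
vertex -3.86 -2.735 -2.362
vertex -4.288 -2.72 -3.705
endloop
endfacet
facet normal -0.303 0.011 -0.953
outer loop
vertex -4.288 -2.72 -3.705
vertex -2.2 -3.425 -4.378
vertex -2.849 -4.146 -4.18
endloop
endfacet
facet normal 0.303 -0.011 0.953
outer loop
vertex -2.421 -4.161 -2.836
vertex -3.211 -2.014 -2.56
vertex -3.86 -2.735 -2.362
endloop
endfacet
facet normal 0.692 -0.685 -0.228
outer loop
vertex -1.772 -3.44 -3.035
vertex -2.421 -4.161 -2.836
vertex -2.2 -3.425 -4.378
endloop
endfacet
facet normal 0.304 -0.011 0.953
outer loop
vertex -1.772 -3.44 -3.035
vertex -3.211 -2.014 -2.56
vertex -2.421 -4.161 -2.836
endloop
endfacet
facet normal -0.692 0.685 0.228
outer loop
vertex -3.86 -2.735 -2.362
vertex -3.211 -2.014 -2.56
vertex -4.288 -2.72 -3.705
endloop
endfacet
facet normal -0.304 0.010 -0.953
outer loop
vertex -3.639 -1.999 -3.904
vertex -2.2 -3.425 -4.378
vertex -4.288 -2.72 -3.705
endloop
endfacet
facet normal -0.692 0.685 0.228
outer loop
vertex -4.288 -2.72 -3.705
vertex -3.211 -2.014 -2.56
vertex -3.639 -1.999 -3.904
endloop
endfacet
facet normal 0.655 0.728 -0.201
outer loop
vertex -3.639 -1.999 -3.904
vertex -1.772 -3.44 -3.035
vertex -2.2 -3.425 -4.378
endloop
endfacet
facet normal 0.655 0.728 -0.201
outer loop
vertex -3.211 -2.014 -2.56
vertex -1.772 -3.44 -3.035
vertex -3.639 -1.999 -3.904
endloop
endfacet

endsolid


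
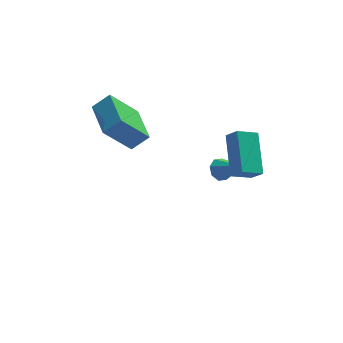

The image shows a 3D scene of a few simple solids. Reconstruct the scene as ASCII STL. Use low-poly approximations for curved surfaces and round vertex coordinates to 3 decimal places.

solid 
facet normal -0.763 -0.061 -0.643
outer loop
vertex -4.296 0.375 3.311
vertex -4.558 2.343 3.435
vertex -3.056 0.634 1.815
endloop
endfacet
facet normal 0.131 -0.989 -0.063
outer loop
vertex -2.262 0.697 2.485
vertex -4.296 0.375 3.311
vertex -3.056 0.634 1.815
endloop
endfacet
facet normal -0.763 -0.060 -0.644
outer loop
vertex -3.056 0.634 1.815
vertex -4.558 2.343 3.435
vertex -3.317 2.603 1.94
endloop
endfacet
facet normal 0.633 0.132 -0.763
outer loop
vertex -3.317 2.603 1.94
vertex -2.262 0.697 2.485
vertex -3.056 0.634 1.815
endloop
endfacet
facet normal -0.633 -0.132 0.763
outer loop
vertex -4.296 0.375 3.311
vertex -3.764 2.406 4.105
vertex -4.558 2.343 3.435
endloop
endfacet
facet normal 0.131 -0.989 -0.063
outer loop
vertex -3.503 0.437 3.98
vertex -4.296 0.375 3.311
vertex -2.262 0.697 2.485
endloop
endfacet
facet normal -0.633 -0.132 0.763
outer loop
vertex -3.503 0.437 3.98
vertex -3.764 2.406 4.105
vertex -4.296 0.375 3.311
endloop
endfacet
facet normal -0.132 0.989 0.063
outer loop
vertex -4.558 2.343 3.435
vertex -3.764 2.406 4.105
vertex -3.317 2.603 1.94
endloop
endfacet
facet normal 0.633 0.132 -0.763
outer loop
vertex -2.524 2.665 2.609
vertex -2.262 0.697 2.485
vertex -3.317 2.603 1.94
endloop
endfacet
facet normal -0.131 0.989 0.063
outer loop
vertex -3.317 2.603 1.94
vertex -3.764 2.406 4.105
vertex -2.524 2.665 2.609
endloop
endfacet
facet normal 0.763 0.061 0.644
outer loop
vertex -2.524 2.665 2.609
vertex -3.503 0.437 3.98
vertex -2.262 0.697 2.485
endloop
endfacet
facet normal 0.763 0.060 0.643
outer loop
vertex -3.764 2.406 4.105
vertex -3.503 0.437 3.98
vertex -2.524 2.665 2.609
endloop
endfacet
facet normal -0.546 0.571 -0.613
outer loop
vertex 1.414 2.399 -2.459
vertex 1.175 2.696 -1.969
vertex 1.67 2.779 -2.333
endloop
endfacet
facet normal 0.786 -0.364 -0.499
outer loop
vertex 1.414 2.399 -2.459
vertex 1.67 2.779 -2.333
vertex 2.065 1.764 -0.971
endloop
endfacet
facet normal -0.546 0.571 -0.613
outer loop
vertex 1.67 2.779 -2.333
vertex 1.175 2.696 -1.969
vertex 1.636 3.109 -1.995
endloop
endfacet
facet normal 0.969 0.220 -0.117
outer loop
vertex 1.67 2.779 -2.333
vertex 1.636 3.109 -1.995
vertex 2.065 1.764 -0.971
endloop
endfacet
facet normal -0.546 0.571 -0.613
outer loop
vertex 1.636 3.109 -1.995
vertex 1.175 2.696 -1.969
vertex 1.332 3.198 -1.641
endloop
endfacet
facet normal 0.691 0.564 0.452
outer loop
vertex 1.636 3.109 -1.995
vertex 1.332 3.198 -1.641
vertex 2.065 1.764 -0.971
endloop
endfacet
facet normal -0.546 0.571 -0.613
outer loop
vertex 1.332 3.198 -1.641
vertex 1.175 2.696 -1.969
vertex 0.936 2.992 -1.48
endloop
endfacet
facet normal 0.113 0.468 0.877
outer loop
vertex 1.332 3.198 -1.641
vertex 0.936 2.992 -1.48
vertex 2.065 1.764 -0.971
endloop
endfacet
facet normal -0.546 0.571 -0.613
outer loop
vertex 0.936 2.992 -1.48
vertex 1.175 2.696 -1.969
vertex 0.68 2.613 -1.605
endloop
endfacet
facet normal -0.423 -0.013 0.906
outer loop
vertex 0.936 2.992 -1.48
vertex 0.68 2.613 -1.605
vertex 2.065 1.764 -0.971
endloop
endfacet
facet normal -0.546 0.571 -0.613
outer loop
vertex 0.68 2.613 -1.605
vertex 1.175 2.696 -1.969
vertex 0.714 2.282 -1.944
endloop
endfacet
facet normal -0.606 -0.598 0.523
outer loop
vertex 0.68 2.613 -1.605
vertex 0.714 2.282 -1.944
vertex 2.065 1.764 -0.971
endloop
endfacet
facet normal -0.547 0.572 -0.612
outer loop
vertex 0.714 2.282 -1.944
vertex 1.175 2.696 -1.969
vertex 1.017 2.194 -2.297
endloop
endfacet
facet normal -0.328 -0.943 -0.047
outer loop
vertex 0.714 2.282 -1.944
vertex 1.017 2.194 -2.297
vertex 2.065 1.764 -0.971
endloop
endfacet
facet normal -0.545 0.572 -0.613
outer loop
vertex 1.017 2.194 -2.297
vertex 1.175 2.696 -1.969
vertex 1.414 2.399 -2.459
endloop
endfacet
facet normal 0.246 -0.848 -0.470
outer loop
vertex 1.017 2.194 -2.297
vertex 1.414 2.399 -2.459
vertex 2.065 1.764 -0.971
endloop
endfacet
facet normal -0.489 0.498 -0.716
outer loop
vertex 0.585 -3.236 2.975
vertex 0.662 -1.497 4.133
vertex 1.517 -2.974 2.52
endloop
endfacet
facet normal -0.037 -0.832 -0.554
outer loop
vertex 1.918 -3.383 3.107
vertex 0.585 -3.236 2.975
vertex 1.517 -2.974 2.52
endloop
endfacet
facet normal -0.489 0.499 -0.716
outer loop
vertex 1.517 -2.974 2.52
vertex 0.662 -1.497 4.133
vertex 1.595 -1.236 3.678
endloop
endfacet
facet normal 0.872 0.244 -0.425
outer loop
vertex 1.595 -1.236 3.678
vertex 1.918 -3.383 3.107
vertex 1.517 -2.974 2.52
endloop
endfacet
facet normal -0.872 -0.244 0.425
outer loop
vertex 0.585 -3.236 2.975
vertex 1.063 -1.906 4.72
vertex 0.662 -1.497 4.133
endloop
endfacet
facet normal -0.037 -0.832 -0.553
outer loop
vertex 0.985 -3.644 3.562
vertex 0.585 -3.236 2.975
vertex 1.918 -3.383 3.107
endloop
endfacet
facet normal -0.872 -0.244 0.425
outer loop
vertex 0.985 -3.644 3.562
vertex 1.063 -1.906 4.72
vertex 0.585 -3.236 2.975
endloop
endfacet
facet normal 0.037 0.832 0.554
outer loop
vertex 0.662 -1.497 4.133
vertex 1.063 -1.906 4.72
vertex 1.595 -1.236 3.678
endloop
endfacet
facet normal 0.872 0.244 -0.425
outer loop
vertex 1.995 -1.644 4.265
vertex 1.918 -3.383 3.107
vertex 1.595 -1.236 3.678
endloop
endfacet
facet normal 0.036 0.832 0.554
outer loop
vertex 1.595 -1.236 3.678
vertex 1.063 -1.906 4.72
vertex 1.995 -1.644 4.265
endloop
endfacet
facet normal 0.489 -0.498 0.716
outer loop
vertex 1.995 -1.644 4.265
vertex 0.985 -3.644 3.562
vertex 1.918 -3.383 3.107
endloop
endfacet
facet normal 0.489 -0.499 0.715
outer loop
vertex 1.063 -1.906 4.72
vertex 0.985 -3.644 3.562
vertex 1.995 -1.644 4.265
endloop
endfacet

endsolid


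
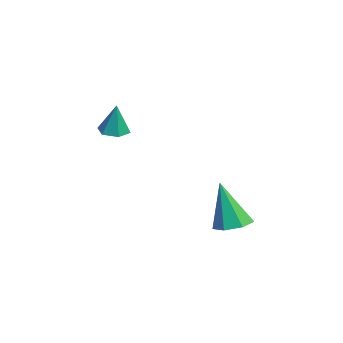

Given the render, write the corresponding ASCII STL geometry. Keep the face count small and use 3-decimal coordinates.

solid 
facet normal -0.194 -0.060 -0.979
outer loop
vertex 2.761 -2.229 1.086
vertex 2.387 -1.788 1.133
vertex 2.946 -1.684 1.016
endloop
endfacet
facet normal 0.934 -0.290 0.210
outer loop
vertex 2.761 -2.229 1.086
vertex 2.946 -1.684 1.016
vertex 2.633 -1.712 2.367
endloop
endfacet
facet normal -0.194 -0.060 -0.979
outer loop
vertex 2.946 -1.684 1.016
vertex 2.387 -1.788 1.133
vertex 2.571 -1.243 1.063
endloop
endfacet
facet normal 0.758 0.624 0.189
outer loop
vertex 2.946 -1.684 1.016
vertex 2.571 -1.243 1.063
vertex 2.633 -1.712 2.367
endloop
endfacet
facet normal -0.194 -0.060 -0.979
outer loop
vertex 2.571 -1.243 1.063
vertex 2.387 -1.788 1.133
vertex 2.013 -1.348 1.18
endloop
endfacet
facet normal -0.104 0.934 0.341
outer loop
vertex 2.571 -1.243 1.063
vertex 2.013 -1.348 1.18
vertex 2.633 -1.712 2.367
endloop
endfacet
facet normal -0.195 -0.062 -0.979
outer loop
vertex 2.013 -1.348 1.18
vertex 2.387 -1.788 1.133
vertex 1.829 -1.893 1.251
endloop
endfacet
facet normal -0.790 0.334 0.515
outer loop
vertex 2.013 -1.348 1.18
vertex 1.829 -1.893 1.251
vertex 2.633 -1.712 2.367
endloop
endfacet
facet normal -0.195 -0.061 -0.979
outer loop
vertex 1.829 -1.893 1.251
vertex 2.387 -1.788 1.133
vertex 2.203 -2.334 1.204
endloop
endfacet
facet normal -0.615 -0.578 0.537
outer loop
vertex 1.829 -1.893 1.251
vertex 2.203 -2.334 1.204
vertex 2.633 -1.712 2.367
endloop
endfacet
facet normal -0.195 -0.061 -0.979
outer loop
vertex 2.203 -2.334 1.204
vertex 2.387 -1.788 1.133
vertex 2.761 -2.229 1.086
endloop
endfacet
facet normal 0.249 -0.889 0.384
outer loop
vertex 2.203 -2.334 1.204
vertex 2.761 -2.229 1.086
vertex 2.633 -1.712 2.367
endloop
endfacet
facet normal 0.136 0.226 -0.965
outer loop
vertex 3.906 1.793 -3.175
vertex 3.283 2.211 -3.165
vertex 3.988 2.419 -3.017
endloop
endfacet
facet normal 0.885 -0.220 0.411
outer loop
vertex 3.906 1.793 -3.175
vertex 3.988 2.419 -3.017
vertex 3.017 1.769 -1.275
endloop
endfacet
facet normal 0.136 0.225 -0.965
outer loop
vertex 3.988 2.419 -3.017
vertex 3.283 2.211 -3.165
vertex 3.54 2.888 -2.971
endloop
endfacet
facet normal 0.628 0.546 0.554
outer loop
vertex 3.988 2.419 -3.017
vertex 3.54 2.888 -2.971
vertex 3.017 1.769 -1.275
endloop
endfacet
facet normal 0.136 0.225 -0.965
outer loop
vertex 3.54 2.888 -2.971
vertex 3.283 2.211 -3.165
vertex 2.898 2.847 -3.071
endloop
endfacet
facet normal -0.134 0.846 0.516
outer loop
vertex 3.54 2.888 -2.971
vertex 2.898 2.847 -3.071
vertex 3.017 1.769 -1.275
endloop
endfacet
facet normal 0.136 0.225 -0.965
outer loop
vertex 2.898 2.847 -3.071
vertex 3.283 2.211 -3.165
vertex 2.546 2.327 -3.242
endloop
endfacet
facet normal -0.829 0.454 0.327
outer loop
vertex 2.898 2.847 -3.071
vertex 2.546 2.327 -3.242
vertex 3.017 1.769 -1.275
endloop
endfacet
facet normal 0.136 0.225 -0.965
outer loop
vertex 2.546 2.327 -3.242
vertex 3.283 2.211 -3.165
vertex 2.75 1.719 -3.355
endloop
endfacet
facet normal -0.933 -0.337 0.128
outer loop
vertex 2.546 2.327 -3.242
vertex 2.75 1.719 -3.355
vertex 3.017 1.769 -1.275
endloop
endfacet
facet normal 0.135 0.226 -0.965
outer loop
vertex 2.75 1.719 -3.355
vertex 3.283 2.211 -3.165
vertex 3.355 1.482 -3.326
endloop
endfacet
facet normal -0.367 -0.928 0.069
outer loop
vertex 2.75 1.719 -3.355
vertex 3.355 1.482 -3.326
vertex 3.017 1.769 -1.275
endloop
endfacet
facet normal 0.136 0.226 -0.964
outer loop
vertex 3.355 1.482 -3.326
vertex 3.283 2.211 -3.165
vertex 3.906 1.793 -3.175
endloop
endfacet
facet normal 0.441 -0.876 0.195
outer loop
vertex 3.355 1.482 -3.326
vertex 3.906 1.793 -3.175
vertex 3.017 1.769 -1.275
endloop
endfacet

endsolid


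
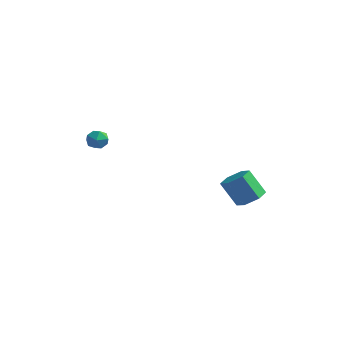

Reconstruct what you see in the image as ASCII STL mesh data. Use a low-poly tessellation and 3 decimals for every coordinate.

solid 
facet normal -0.074 0.557 0.827
outer loop
vertex -2.834 -1.159 2.609
vertex -3.448 -1.45 2.75
vertex -2.864 -1.735 2.994
endloop
endfacet
facet normal 0.609 0.418 0.673
outer loop
vertex -2.834 -1.159 2.609
vertex -2.864 -1.735 2.994
vertex -2.373 -1.668 2.508
endloop
endfacet
facet normal 0.743 0.669 0.019
outer loop
vertex -2.834 -1.159 2.609
vertex -2.373 -1.668 2.508
vertex -2.654 -1.341 1.964
endloop
endfacet
facet normal 0.144 0.962 -0.231
outer loop
vertex -2.834 -1.159 2.609
vertex -2.654 -1.341 1.964
vertex -3.318 -1.206 2.113
endloop
endfacet
facet normal -0.362 0.893 0.268
outer loop
vertex -2.834 -1.159 2.609
vertex -3.318 -1.206 2.113
vertex -3.448 -1.45 2.75
endloop
endfacet
facet normal 0.693 -0.290 0.660
outer loop
vertex -2.373 -1.668 2.508
vertex -2.864 -1.735 2.994
vertex -2.702 -2.274 2.587
endloop
endfacet
facet normal -0.413 -0.068 0.908
outer loop
vertex -2.864 -1.735 2.994
vertex -3.448 -1.45 2.75
vertex -3.366 -2.139 2.736
endloop
endfacet
facet normal -0.879 0.477 0.004
outer loop
vertex -3.448 -1.45 2.75
vertex -3.318 -1.206 2.113
vertex -3.647 -1.812 2.192
endloop
endfacet
facet normal -0.061 0.590 -0.805
outer loop
vertex -3.318 -1.206 2.113
vertex -2.654 -1.341 1.964
vertex -3.156 -1.745 1.706
endloop
endfacet
facet normal 0.909 0.116 -0.400
outer loop
vertex -2.654 -1.341 1.964
vertex -2.373 -1.668 2.508
vertex -2.572 -2.03 1.95
endloop
endfacet
facet normal -0.144 -0.962 0.231
outer loop
vertex -3.186 -2.321 2.091
vertex -2.702 -2.274 2.587
vertex -3.366 -2.139 2.736
endloop
endfacet
facet normal -0.743 -0.669 -0.019
outer loop
vertex -3.186 -2.321 2.091
vertex -3.366 -2.139 2.736
vertex -3.647 -1.812 2.192
endloop
endfacet
facet normal -0.609 -0.418 -0.673
outer loop
vertex -3.186 -2.321 2.091
vertex -3.647 -1.812 2.192
vertex -3.156 -1.745 1.706
endloop
endfacet
facet normal 0.074 -0.557 -0.827
outer loop
vertex -3.186 -2.321 2.091
vertex -3.156 -1.745 1.706
vertex -2.572 -2.03 1.95
endloop
endfacet
facet normal 0.362 -0.893 -0.268
outer loop
vertex -3.186 -2.321 2.091
vertex -2.572 -2.03 1.95
vertex -2.702 -2.274 2.587
endloop
endfacet
facet normal 0.061 -0.590 0.805
outer loop
vertex -3.366 -2.139 2.736
vertex -2.702 -2.274 2.587
vertex -2.864 -1.735 2.994
endloop
endfacet
facet normal -0.909 -0.116 0.400
outer loop
vertex -3.647 -1.812 2.192
vertex -3.366 -2.139 2.736
vertex -3.448 -1.45 2.75
endloop
endfacet
facet normal -0.693 0.290 -0.660
outer loop
vertex -3.156 -1.745 1.706
vertex -3.647 -1.812 2.192
vertex -3.318 -1.206 2.113
endloop
endfacet
facet normal 0.413 0.068 -0.908
outer loop
vertex -2.572 -2.03 1.95
vertex -3.156 -1.745 1.706
vertex -2.654 -1.341 1.964
endloop
endfacet
facet normal 0.879 -0.477 -0.004
outer loop
vertex -2.702 -2.274 2.587
vertex -2.572 -2.03 1.95
vertex -2.373 -1.668 2.508
endloop
endfacet
facet normal 0.539 0.094 -0.837
outer loop
vertex 4.978 1.094 -1.012
vertex 4.302 1.478 -1.404
vertex 4.887 1.958 -0.974
endloop
endfacet
facet normal 0.836 0.064 0.545
outer loop
vertex 4.978 1.094 -1.012
vertex 4.887 1.958 -0.974
vertex 4.073 0.938 0.395
endloop
endfacet
facet normal 0.836 0.064 0.545
outer loop
vertex 4.073 0.938 0.395
vertex 4.887 1.958 -0.974
vertex 3.982 1.803 0.433
endloop
endfacet
facet normal -0.538 -0.093 0.838
outer loop
vertex 4.073 0.938 0.395
vertex 3.982 1.803 0.433
vertex 3.398 1.322 0.004
endloop
endfacet
facet normal 0.539 0.093 -0.837
outer loop
vertex 4.887 1.958 -0.974
vertex 4.302 1.478 -1.404
vertex 4.212 2.342 -1.366
endloop
endfacet
facet normal 0.328 0.893 0.309
outer loop
vertex 4.887 1.958 -0.974
vertex 4.212 2.342 -1.366
vertex 3.982 1.803 0.433
endloop
endfacet
facet normal 0.328 0.893 0.309
outer loop
vertex 3.982 1.803 0.433
vertex 4.212 2.342 -1.366
vertex 3.307 2.187 0.041
endloop
endfacet
facet normal -0.539 -0.093 0.837
outer loop
vertex 3.982 1.803 0.433
vertex 3.307 2.187 0.041
vertex 3.398 1.322 0.004
endloop
endfacet
facet normal 0.538 0.093 -0.838
outer loop
vertex 4.212 2.342 -1.366
vertex 4.302 1.478 -1.404
vertex 3.627 1.862 -1.795
endloop
endfacet
facet normal -0.508 0.829 -0.235
outer loop
vertex 4.212 2.342 -1.366
vertex 3.627 1.862 -1.795
vertex 3.307 2.187 0.041
endloop
endfacet
facet normal -0.509 0.828 -0.235
outer loop
vertex 3.307 2.187 0.041
vertex 3.627 1.862 -1.795
vertex 2.722 1.706 -0.388
endloop
endfacet
facet normal -0.538 -0.092 0.838
outer loop
vertex 3.307 2.187 0.041
vertex 2.722 1.706 -0.388
vertex 3.398 1.322 0.004
endloop
endfacet
facet normal 0.538 0.093 -0.838
outer loop
vertex 3.627 1.862 -1.795
vertex 4.302 1.478 -1.404
vertex 3.718 0.997 -1.833
endloop
endfacet
facet normal -0.836 -0.064 -0.545
outer loop
vertex 3.627 1.862 -1.795
vertex 3.718 0.997 -1.833
vertex 2.722 1.706 -0.388
endloop
endfacet
facet normal -0.836 -0.064 -0.545
outer loop
vertex 2.722 1.706 -0.388
vertex 3.718 0.997 -1.833
vertex 2.813 0.842 -0.426
endloop
endfacet
facet normal -0.539 -0.094 0.837
outer loop
vertex 2.722 1.706 -0.388
vertex 2.813 0.842 -0.426
vertex 3.398 1.322 0.004
endloop
endfacet
facet normal 0.539 0.093 -0.837
outer loop
vertex 3.718 0.997 -1.833
vertex 4.302 1.478 -1.404
vertex 4.393 0.613 -1.441
endloop
endfacet
facet normal -0.328 -0.893 -0.309
outer loop
vertex 3.718 0.997 -1.833
vertex 4.393 0.613 -1.441
vertex 2.813 0.842 -0.426
endloop
endfacet
facet normal -0.328 -0.893 -0.309
outer loop
vertex 2.813 0.842 -0.426
vertex 4.393 0.613 -1.441
vertex 3.488 0.458 -0.034
endloop
endfacet
facet normal -0.539 -0.093 0.837
outer loop
vertex 2.813 0.842 -0.426
vertex 3.488 0.458 -0.034
vertex 3.398 1.322 0.004
endloop
endfacet
facet normal 0.538 0.092 -0.838
outer loop
vertex 4.393 0.613 -1.441
vertex 4.302 1.478 -1.404
vertex 4.978 1.094 -1.012
endloop
endfacet
facet normal 0.508 -0.828 0.236
outer loop
vertex 4.393 0.613 -1.441
vertex 4.978 1.094 -1.012
vertex 3.488 0.458 -0.034
endloop
endfacet
facet normal 0.508 -0.829 0.235
outer loop
vertex 3.488 0.458 -0.034
vertex 4.978 1.094 -1.012
vertex 4.073 0.938 0.395
endloop
endfacet
facet normal -0.538 -0.093 0.838
outer loop
vertex 3.488 0.458 -0.034
vertex 4.073 0.938 0.395
vertex 3.398 1.322 0.004
endloop
endfacet

endsolid


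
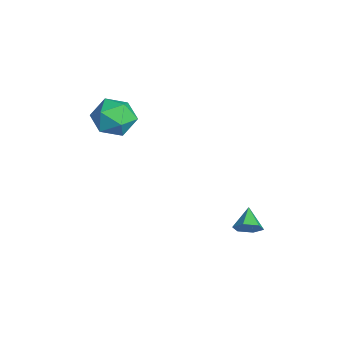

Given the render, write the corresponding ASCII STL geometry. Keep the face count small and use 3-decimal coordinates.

solid 
facet normal 0.828 -0.253 -0.501
outer loop
vertex 3.449 2.533 -1.23
vertex 3.226 2.81 -1.738
vertex 3.569 3.132 -1.334
endloop
endfacet
facet normal 0.084 0.154 0.984
outer loop
vertex 3.449 2.533 -1.23
vertex 3.569 3.132 -1.334
vertex 2.374 3.07 -1.222
endloop
endfacet
facet normal 0.828 -0.253 -0.501
outer loop
vertex 3.569 3.132 -1.334
vertex 3.226 2.81 -1.738
vertex 3.346 3.409 -1.842
endloop
endfacet
facet normal -0.001 0.878 0.479
outer loop
vertex 3.569 3.132 -1.334
vertex 3.346 3.409 -1.842
vertex 2.374 3.07 -1.222
endloop
endfacet
facet normal 0.828 -0.253 -0.501
outer loop
vertex 3.346 3.409 -1.842
vertex 3.226 2.81 -1.738
vertex 3.003 3.087 -2.246
endloop
endfacet
facet normal -0.467 0.841 -0.273
outer loop
vertex 3.346 3.409 -1.842
vertex 3.003 3.087 -2.246
vertex 2.374 3.07 -1.222
endloop
endfacet
facet normal 0.828 -0.251 -0.501
outer loop
vertex 3.003 3.087 -2.246
vertex 3.226 2.81 -1.738
vertex 2.884 2.488 -2.142
endloop
endfacet
facet normal -0.850 0.078 -0.521
outer loop
vertex 3.003 3.087 -2.246
vertex 2.884 2.488 -2.142
vertex 2.374 3.07 -1.222
endloop
endfacet
facet normal 0.828 -0.251 -0.501
outer loop
vertex 2.884 2.488 -2.142
vertex 3.226 2.81 -1.738
vertex 3.107 2.211 -1.634
endloop
endfacet
facet normal -0.764 -0.645 -0.016
outer loop
vertex 2.884 2.488 -2.142
vertex 3.107 2.211 -1.634
vertex 2.374 3.07 -1.222
endloop
endfacet
facet normal 0.828 -0.251 -0.501
outer loop
vertex 3.107 2.211 -1.634
vertex 3.226 2.81 -1.738
vertex 3.449 2.533 -1.23
endloop
endfacet
facet normal -0.298 -0.607 0.736
outer loop
vertex 3.107 2.211 -1.634
vertex 3.449 2.533 -1.23
vertex 2.374 3.07 -1.222
endloop
endfacet
facet normal -0.003 0.863 0.505
outer loop
vertex 0.467 -0.847 3.351
vertex -0.441 -1.033 3.663
vertex 0.327 -1.336 4.186
endloop
endfacet
facet normal 0.657 0.597 0.460
outer loop
vertex 0.467 -0.847 3.351
vertex 0.327 -1.336 4.186
vertex 1.024 -1.623 3.562
endloop
endfacet
facet normal 0.819 0.525 -0.233
outer loop
vertex 0.467 -0.847 3.351
vertex 1.024 -1.623 3.562
vertex 0.685 -1.497 2.653
endloop
endfacet
facet normal 0.259 0.746 -0.614
outer loop
vertex 0.467 -0.847 3.351
vertex 0.685 -1.497 2.653
vertex -0.22 -1.132 2.715
endloop
endfacet
facet normal -0.250 0.955 -0.158
outer loop
vertex 0.467 -0.847 3.351
vertex -0.22 -1.132 2.715
vertex -0.441 -1.033 3.663
endloop
endfacet
facet normal 0.654 -0.052 0.755
outer loop
vertex 1.024 -1.623 3.562
vertex 0.327 -1.336 4.186
vertex 0.46 -2.288 4.005
endloop
endfacet
facet normal -0.415 0.378 0.828
outer loop
vertex 0.327 -1.336 4.186
vertex -0.441 -1.033 3.663
vertex -0.445 -1.923 4.067
endloop
endfacet
facet normal -0.814 0.527 -0.245
outer loop
vertex -0.441 -1.033 3.663
vertex -0.22 -1.132 2.715
vertex -0.784 -1.797 3.158
endloop
endfacet
facet normal 0.009 0.188 -0.982
outer loop
vertex -0.22 -1.132 2.715
vertex 0.685 -1.497 2.653
vertex -0.087 -2.084 2.534
endloop
endfacet
facet normal 0.915 -0.170 -0.365
outer loop
vertex 0.685 -1.497 2.653
vertex 1.024 -1.623 3.562
vertex 0.681 -2.387 3.057
endloop
endfacet
facet normal -0.259 -0.746 0.614
outer loop
vertex -0.227 -2.573 3.369
vertex 0.46 -2.288 4.005
vertex -0.445 -1.923 4.067
endloop
endfacet
facet normal -0.819 -0.525 0.233
outer loop
vertex -0.227 -2.573 3.369
vertex -0.445 -1.923 4.067
vertex -0.784 -1.797 3.158
endloop
endfacet
facet normal -0.657 -0.597 -0.460
outer loop
vertex -0.227 -2.573 3.369
vertex -0.784 -1.797 3.158
vertex -0.087 -2.084 2.534
endloop
endfacet
facet normal 0.003 -0.863 -0.505
outer loop
vertex -0.227 -2.573 3.369
vertex -0.087 -2.084 2.534
vertex 0.681 -2.387 3.057
endloop
endfacet
facet normal 0.250 -0.955 0.158
outer loop
vertex -0.227 -2.573 3.369
vertex 0.681 -2.387 3.057
vertex 0.46 -2.288 4.005
endloop
endfacet
facet normal -0.009 -0.188 0.982
outer loop
vertex -0.445 -1.923 4.067
vertex 0.46 -2.288 4.005
vertex 0.327 -1.336 4.186
endloop
endfacet
facet normal -0.915 0.170 0.365
outer loop
vertex -0.784 -1.797 3.158
vertex -0.445 -1.923 4.067
vertex -0.441 -1.033 3.663
endloop
endfacet
facet normal -0.654 0.052 -0.755
outer loop
vertex -0.087 -2.084 2.534
vertex -0.784 -1.797 3.158
vertex -0.22 -1.132 2.715
endloop
endfacet
facet normal 0.415 -0.378 -0.828
outer loop
vertex 0.681 -2.387 3.057
vertex -0.087 -2.084 2.534
vertex 0.685 -1.497 2.653
endloop
endfacet
facet normal 0.814 -0.527 0.245
outer loop
vertex 0.46 -2.288 4.005
vertex 0.681 -2.387 3.057
vertex 1.024 -1.623 3.562
endloop
endfacet

endsolid


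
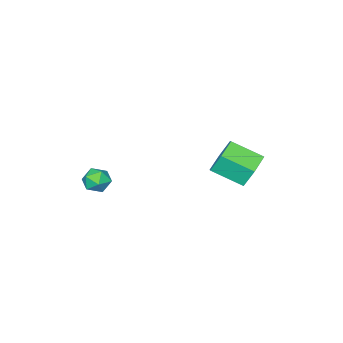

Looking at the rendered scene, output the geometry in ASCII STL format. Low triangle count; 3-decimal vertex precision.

solid 
facet normal -0.408 0.803 -0.434
outer loop
vertex 0.206 3.273 3.088
vertex -0.454 2.639 2.534
vertex -0.748 3.008 3.494
endloop
endfacet
facet normal 0.198 0.541 0.817
outer loop
vertex 0.206 3.273 3.088
vertex -0.748 3.008 3.494
vertex 0.894 1.914 3.821
endloop
endfacet
facet normal 0.198 0.541 0.817
outer loop
vertex 0.894 1.914 3.821
vertex -0.748 3.008 3.494
vertex -0.06 1.65 4.227
endloop
endfacet
facet normal 0.407 -0.804 0.433
outer loop
vertex 0.894 1.914 3.821
vertex -0.06 1.65 4.227
vertex 0.234 1.281 3.266
endloop
endfacet
facet normal -0.407 0.804 -0.434
outer loop
vertex -0.748 3.008 3.494
vertex -0.454 2.639 2.534
vertex -1.408 2.375 2.939
endloop
endfacet
facet normal -0.674 0.056 0.737
outer loop
vertex -0.748 3.008 3.494
vertex -1.408 2.375 2.939
vertex -0.06 1.65 4.227
endloop
endfacet
facet normal -0.674 0.056 0.737
outer loop
vertex -0.06 1.65 4.227
vertex -1.408 2.375 2.939
vertex -0.72 1.016 3.672
endloop
endfacet
facet normal 0.408 -0.804 0.433
outer loop
vertex -0.06 1.65 4.227
vertex -0.72 1.016 3.672
vertex 0.234 1.281 3.266
endloop
endfacet
facet normal -0.407 0.804 -0.434
outer loop
vertex -1.408 2.375 2.939
vertex -0.454 2.639 2.534
vertex -1.114 2.006 1.979
endloop
endfacet
facet normal -0.871 -0.484 -0.081
outer loop
vertex -1.408 2.375 2.939
vertex -1.114 2.006 1.979
vertex -0.72 1.016 3.672
endloop
endfacet
facet normal -0.871 -0.484 -0.081
outer loop
vertex -0.72 1.016 3.672
vertex -1.114 2.006 1.979
vertex -0.426 0.647 2.712
endloop
endfacet
facet normal 0.408 -0.803 0.434
outer loop
vertex -0.72 1.016 3.672
vertex -0.426 0.647 2.712
vertex 0.234 1.281 3.266
endloop
endfacet
facet normal -0.407 0.804 -0.433
outer loop
vertex -1.114 2.006 1.979
vertex -0.454 2.639 2.534
vertex -0.16 2.27 1.573
endloop
endfacet
facet normal -0.198 -0.541 -0.817
outer loop
vertex -1.114 2.006 1.979
vertex -0.16 2.27 1.573
vertex -0.426 0.647 2.712
endloop
endfacet
facet normal -0.198 -0.541 -0.817
outer loop
vertex -0.426 0.647 2.712
vertex -0.16 2.27 1.573
vertex 0.528 0.912 2.306
endloop
endfacet
facet normal 0.408 -0.803 0.434
outer loop
vertex -0.426 0.647 2.712
vertex 0.528 0.912 2.306
vertex 0.234 1.281 3.266
endloop
endfacet
facet normal -0.408 0.804 -0.433
outer loop
vertex -0.16 2.27 1.573
vertex -0.454 2.639 2.534
vertex 0.5 2.904 2.128
endloop
endfacet
facet normal 0.674 -0.056 -0.737
outer loop
vertex -0.16 2.27 1.573
vertex 0.5 2.904 2.128
vertex 0.528 0.912 2.306
endloop
endfacet
facet normal 0.674 -0.056 -0.737
outer loop
vertex 0.528 0.912 2.306
vertex 0.5 2.904 2.128
vertex 1.188 1.545 2.861
endloop
endfacet
facet normal 0.407 -0.804 0.434
outer loop
vertex 0.528 0.912 2.306
vertex 1.188 1.545 2.861
vertex 0.234 1.281 3.266
endloop
endfacet
facet normal -0.408 0.803 -0.434
outer loop
vertex 0.5 2.904 2.128
vertex -0.454 2.639 2.534
vertex 0.206 3.273 3.088
endloop
endfacet
facet normal 0.871 0.484 0.081
outer loop
vertex 0.5 2.904 2.128
vertex 0.206 3.273 3.088
vertex 1.188 1.545 2.861
endloop
endfacet
facet normal 0.871 0.484 0.081
outer loop
vertex 1.188 1.545 2.861
vertex 0.206 3.273 3.088
vertex 0.894 1.914 3.821
endloop
endfacet
facet normal 0.407 -0.804 0.434
outer loop
vertex 1.188 1.545 2.861
vertex 0.894 1.914 3.821
vertex 0.234 1.281 3.266
endloop
endfacet
facet normal -0.599 0.528 0.602
outer loop
vertex 2.836 -2.99 0.911
vertex 2.494 -3.638 1.139
vertex 3.107 -3.374 1.518
endloop
endfacet
facet normal 0.032 0.851 0.524
outer loop
vertex 2.836 -2.99 0.911
vertex 3.107 -3.374 1.518
vertex 3.593 -3.076 1.004
endloop
endfacet
facet normal 0.132 0.977 -0.170
outer loop
vertex 2.836 -2.99 0.911
vertex 3.593 -3.076 1.004
vertex 3.28 -3.155 0.308
endloop
endfacet
facet normal -0.439 0.731 -0.523
outer loop
vertex 2.836 -2.99 0.911
vertex 3.28 -3.155 0.308
vertex 2.601 -3.503 0.391
endloop
endfacet
facet normal -0.890 0.454 -0.045
outer loop
vertex 2.836 -2.99 0.911
vertex 2.601 -3.503 0.391
vertex 2.494 -3.638 1.139
endloop
endfacet
facet normal 0.540 0.398 0.741
outer loop
vertex 3.593 -3.076 1.004
vertex 3.107 -3.374 1.518
vertex 3.719 -3.777 1.289
endloop
endfacet
facet normal -0.482 -0.126 0.867
outer loop
vertex 3.107 -3.374 1.518
vertex 2.494 -3.638 1.139
vertex 3.04 -4.125 1.372
endloop
endfacet
facet normal -0.953 -0.245 -0.180
outer loop
vertex 2.494 -3.638 1.139
vertex 2.601 -3.503 0.391
vertex 2.727 -4.204 0.676
endloop
endfacet
facet normal -0.222 0.205 -0.953
outer loop
vertex 2.601 -3.503 0.391
vertex 3.28 -3.155 0.308
vertex 3.213 -3.906 0.162
endloop
endfacet
facet normal 0.700 0.602 -0.383
outer loop
vertex 3.28 -3.155 0.308
vertex 3.593 -3.076 1.004
vertex 3.826 -3.642 0.541
endloop
endfacet
facet normal 0.439 -0.731 0.523
outer loop
vertex 3.484 -4.29 0.769
vertex 3.719 -3.777 1.289
vertex 3.04 -4.125 1.372
endloop
endfacet
facet normal -0.132 -0.977 0.170
outer loop
vertex 3.484 -4.29 0.769
vertex 3.04 -4.125 1.372
vertex 2.727 -4.204 0.676
endloop
endfacet
facet normal -0.032 -0.851 -0.524
outer loop
vertex 3.484 -4.29 0.769
vertex 2.727 -4.204 0.676
vertex 3.213 -3.906 0.162
endloop
endfacet
facet normal 0.599 -0.528 -0.602
outer loop
vertex 3.484 -4.29 0.769
vertex 3.213 -3.906 0.162
vertex 3.826 -3.642 0.541
endloop
endfacet
facet normal 0.890 -0.454 0.045
outer loop
vertex 3.484 -4.29 0.769
vertex 3.826 -3.642 0.541
vertex 3.719 -3.777 1.289
endloop
endfacet
facet normal 0.222 -0.205 0.953
outer loop
vertex 3.04 -4.125 1.372
vertex 3.719 -3.777 1.289
vertex 3.107 -3.374 1.518
endloop
endfacet
facet normal -0.700 -0.602 0.383
outer loop
vertex 2.727 -4.204 0.676
vertex 3.04 -4.125 1.372
vertex 2.494 -3.638 1.139
endloop
endfacet
facet normal -0.540 -0.398 -0.741
outer loop
vertex 3.213 -3.906 0.162
vertex 2.727 -4.204 0.676
vertex 2.601 -3.503 0.391
endloop
endfacet
facet normal 0.482 0.126 -0.867
outer loop
vertex 3.826 -3.642 0.541
vertex 3.213 -3.906 0.162
vertex 3.28 -3.155 0.308
endloop
endfacet
facet normal 0.953 0.245 0.180
outer loop
vertex 3.719 -3.777 1.289
vertex 3.826 -3.642 0.541
vertex 3.593 -3.076 1.004
endloop
endfacet

endsolid


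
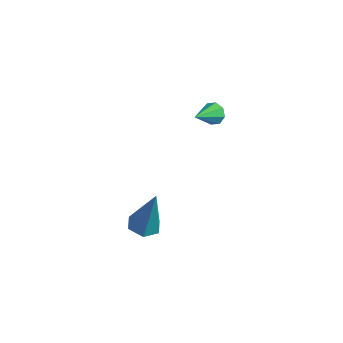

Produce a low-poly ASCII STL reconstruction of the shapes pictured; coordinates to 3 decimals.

solid 
facet normal -0.197 0.886 -0.420
outer loop
vertex 1.335 2.726 -0.699
vertex 0.896 2.768 -0.405
vertex 1.403 2.91 -0.343
endloop
endfacet
facet normal 0.972 -0.226 -0.069
outer loop
vertex 1.335 2.726 -0.699
vertex 1.403 2.91 -0.343
vertex 1.144 1.652 0.125
endloop
endfacet
facet normal -0.196 0.885 -0.421
outer loop
vertex 1.403 2.91 -0.343
vertex 0.896 2.768 -0.405
vertex 1.174 3.011 -0.024
endloop
endfacet
facet normal 0.818 0.045 0.573
outer loop
vertex 1.403 2.91 -0.343
vertex 1.174 3.011 -0.024
vertex 1.144 1.652 0.125
endloop
endfacet
facet normal -0.198 0.886 -0.420
outer loop
vertex 1.174 3.011 -0.024
vertex 0.896 2.768 -0.405
vertex 0.782 2.969 0.072
endloop
endfacet
facet normal 0.226 0.101 0.969
outer loop
vertex 1.174 3.011 -0.024
vertex 0.782 2.969 0.072
vertex 1.144 1.652 0.125
endloop
endfacet
facet normal -0.196 0.886 -0.420
outer loop
vertex 0.782 2.969 0.072
vertex 0.896 2.768 -0.405
vertex 0.457 2.81 -0.112
endloop
endfacet
facet normal -0.457 -0.090 0.885
outer loop
vertex 0.782 2.969 0.072
vertex 0.457 2.81 -0.112
vertex 1.144 1.652 0.125
endloop
endfacet
facet normal -0.196 0.885 -0.421
outer loop
vertex 0.457 2.81 -0.112
vertex 0.896 2.768 -0.405
vertex 0.389 2.626 -0.467
endloop
endfacet
facet normal -0.829 -0.415 0.374
outer loop
vertex 0.457 2.81 -0.112
vertex 0.389 2.626 -0.467
vertex 1.144 1.652 0.125
endloop
endfacet
facet normal -0.196 0.885 -0.421
outer loop
vertex 0.389 2.626 -0.467
vertex 0.896 2.768 -0.405
vertex 0.618 2.525 -0.786
endloop
endfacet
facet normal -0.676 -0.687 -0.268
outer loop
vertex 0.389 2.626 -0.467
vertex 0.618 2.525 -0.786
vertex 1.144 1.652 0.125
endloop
endfacet
facet normal -0.198 0.886 -0.420
outer loop
vertex 0.618 2.525 -0.786
vertex 0.896 2.768 -0.405
vertex 1.01 2.567 -0.882
endloop
endfacet
facet normal -0.083 -0.743 -0.664
outer loop
vertex 0.618 2.525 -0.786
vertex 1.01 2.567 -0.882
vertex 1.144 1.652 0.125
endloop
endfacet
facet normal -0.197 0.886 -0.420
outer loop
vertex 1.01 2.567 -0.882
vertex 0.896 2.768 -0.405
vertex 1.335 2.726 -0.699
endloop
endfacet
facet normal 0.598 -0.552 -0.581
outer loop
vertex 1.01 2.567 -0.882
vertex 1.335 2.726 -0.699
vertex 1.144 1.652 0.125
endloop
endfacet
facet normal -0.237 -0.103 -0.966
outer loop
vertex 4.004 -2.951 -2.32
vertex 3.504 -2.543 -2.241
vertex 4.088 -2.312 -2.409
endloop
endfacet
facet normal 0.991 -0.123 0.052
outer loop
vertex 4.004 -2.951 -2.32
vertex 4.088 -2.312 -2.409
vertex 3.976 -2.337 -0.319
endloop
endfacet
facet normal -0.237 -0.103 -0.966
outer loop
vertex 4.088 -2.312 -2.409
vertex 3.504 -2.543 -2.241
vertex 3.589 -1.904 -2.33
endloop
endfacet
facet normal 0.636 0.770 0.043
outer loop
vertex 4.088 -2.312 -2.409
vertex 3.589 -1.904 -2.33
vertex 3.976 -2.337 -0.319
endloop
endfacet
facet normal -0.237 -0.103 -0.966
outer loop
vertex 3.589 -1.904 -2.33
vertex 3.504 -2.543 -2.241
vertex 3.004 -2.134 -2.162
endloop
endfacet
facet normal -0.290 0.923 0.254
outer loop
vertex 3.589 -1.904 -2.33
vertex 3.004 -2.134 -2.162
vertex 3.976 -2.337 -0.319
endloop
endfacet
facet normal -0.237 -0.103 -0.966
outer loop
vertex 3.004 -2.134 -2.162
vertex 3.504 -2.543 -2.241
vertex 2.92 -2.773 -2.073
endloop
endfacet
facet normal -0.862 0.179 0.474
outer loop
vertex 3.004 -2.134 -2.162
vertex 2.92 -2.773 -2.073
vertex 3.976 -2.337 -0.319
endloop
endfacet
facet normal -0.237 -0.103 -0.966
outer loop
vertex 2.92 -2.773 -2.073
vertex 3.504 -2.543 -2.241
vertex 3.419 -3.181 -2.152
endloop
endfacet
facet normal -0.507 -0.714 0.483
outer loop
vertex 2.92 -2.773 -2.073
vertex 3.419 -3.181 -2.152
vertex 3.976 -2.337 -0.319
endloop
endfacet
facet normal -0.237 -0.103 -0.966
outer loop
vertex 3.419 -3.181 -2.152
vertex 3.504 -2.543 -2.241
vertex 4.004 -2.951 -2.32
endloop
endfacet
facet normal 0.419 -0.867 0.272
outer loop
vertex 3.419 -3.181 -2.152
vertex 4.004 -2.951 -2.32
vertex 3.976 -2.337 -0.319
endloop
endfacet

endsolid
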